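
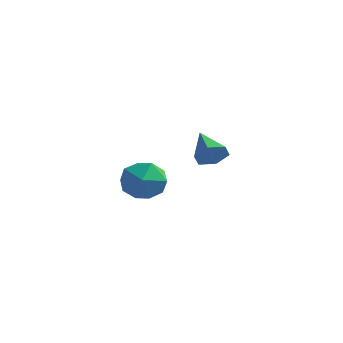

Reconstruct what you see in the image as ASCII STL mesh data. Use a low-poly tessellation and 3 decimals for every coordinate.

solid 
facet normal 0.707 -0.476 -0.523
outer loop
vertex -1.137 2.733 1.315
vertex -1.492 2.155 1.361
vertex -1.595 2.577 0.838
endloop
endfacet
facet normal -0.076 0.967 -0.244
outer loop
vertex -1.137 2.733 1.315
vertex -1.595 2.577 0.838
vertex -2.488 2.825 2.099
endloop
endfacet
facet normal 0.708 -0.475 -0.523
outer loop
vertex -1.595 2.577 0.838
vertex -1.492 2.155 1.361
vertex -1.95 1.999 0.883
endloop
endfacet
facet normal -0.713 0.392 -0.582
outer loop
vertex -1.595 2.577 0.838
vertex -1.95 1.999 0.883
vertex -2.488 2.825 2.099
endloop
endfacet
facet normal 0.708 -0.475 -0.523
outer loop
vertex -1.95 1.999 0.883
vertex -1.492 2.155 1.361
vertex -1.847 1.577 1.406
endloop
endfacet
facet normal -0.910 -0.391 -0.137
outer loop
vertex -1.95 1.999 0.883
vertex -1.847 1.577 1.406
vertex -2.488 2.825 2.099
endloop
endfacet
facet normal 0.707 -0.475 -0.525
outer loop
vertex -1.847 1.577 1.406
vertex -1.492 2.155 1.361
vertex -1.388 1.733 1.883
endloop
endfacet
facet normal -0.469 -0.601 0.648
outer loop
vertex -1.847 1.577 1.406
vertex -1.388 1.733 1.883
vertex -2.488 2.825 2.099
endloop
endfacet
facet normal 0.707 -0.475 -0.525
outer loop
vertex -1.388 1.733 1.883
vertex -1.492 2.155 1.361
vertex -1.033 2.311 1.838
endloop
endfacet
facet normal 0.168 -0.026 0.986
outer loop
vertex -1.388 1.733 1.883
vertex -1.033 2.311 1.838
vertex -2.488 2.825 2.099
endloop
endfacet
facet normal 0.706 -0.476 -0.524
outer loop
vertex -1.033 2.311 1.838
vertex -1.492 2.155 1.361
vertex -1.137 2.733 1.315
endloop
endfacet
facet normal 0.365 0.759 0.540
outer loop
vertex -1.033 2.311 1.838
vertex -1.137 2.733 1.315
vertex -2.488 2.825 2.099
endloop
endfacet
facet normal -0.356 0.902 0.242
outer loop
vertex -1.763 -1.392 1.136
vertex -1.845 -1.664 2.028
vertex -1.05 -1.27 1.73
endloop
endfacet
facet normal 0.095 0.947 -0.308
outer loop
vertex -1.763 -1.392 1.136
vertex -1.05 -1.27 1.73
vertex -0.887 -1.57 0.859
endloop
endfacet
facet normal -0.155 0.532 -0.833
outer loop
vertex -1.763 -1.392 1.136
vertex -0.887 -1.57 0.859
vertex -1.581 -2.15 0.618
endloop
endfacet
facet normal -0.762 0.231 -0.605
outer loop
vertex -1.763 -1.392 1.136
vertex -1.581 -2.15 0.618
vertex -2.173 -2.208 1.341
endloop
endfacet
facet normal -0.886 0.460 0.059
outer loop
vertex -1.763 -1.392 1.136
vertex -2.173 -2.208 1.341
vertex -1.845 -1.664 2.028
endloop
endfacet
facet normal 0.724 0.683 -0.100
outer loop
vertex -0.887 -1.57 0.859
vertex -1.05 -1.27 1.73
vertex -0.427 -1.952 1.579
endloop
endfacet
facet normal -0.006 0.611 0.791
outer loop
vertex -1.05 -1.27 1.73
vertex -1.845 -1.664 2.028
vertex -1.019 -2.01 2.302
endloop
endfacet
facet normal -0.862 -0.105 0.495
outer loop
vertex -1.845 -1.664 2.028
vertex -2.173 -2.208 1.341
vertex -1.713 -2.59 2.061
endloop
endfacet
facet normal -0.661 -0.476 -0.580
outer loop
vertex -2.173 -2.208 1.341
vertex -1.581 -2.15 0.618
vertex -1.55 -2.89 1.19
endloop
endfacet
facet normal 0.319 0.012 -0.948
outer loop
vertex -1.581 -2.15 0.618
vertex -0.887 -1.57 0.859
vertex -0.755 -2.496 0.892
endloop
endfacet
facet normal 0.762 -0.231 0.605
outer loop
vertex -0.837 -2.768 1.784
vertex -0.427 -1.952 1.579
vertex -1.019 -2.01 2.302
endloop
endfacet
facet normal 0.155 -0.532 0.833
outer loop
vertex -0.837 -2.768 1.784
vertex -1.019 -2.01 2.302
vertex -1.713 -2.59 2.061
endloop
endfacet
facet normal -0.095 -0.947 0.308
outer loop
vertex -0.837 -2.768 1.784
vertex -1.713 -2.59 2.061
vertex -1.55 -2.89 1.19
endloop
endfacet
facet normal 0.356 -0.902 -0.242
outer loop
vertex -0.837 -2.768 1.784
vertex -1.55 -2.89 1.19
vertex -0.755 -2.496 0.892
endloop
endfacet
facet normal 0.886 -0.460 -0.059
outer loop
vertex -0.837 -2.768 1.784
vertex -0.755 -2.496 0.892
vertex -0.427 -1.952 1.579
endloop
endfacet
facet normal 0.661 0.476 0.580
outer loop
vertex -1.019 -2.01 2.302
vertex -0.427 -1.952 1.579
vertex -1.05 -1.27 1.73
endloop
endfacet
facet normal -0.319 -0.012 0.948
outer loop
vertex -1.713 -2.59 2.061
vertex -1.019 -2.01 2.302
vertex -1.845 -1.664 2.028
endloop
endfacet
facet normal -0.724 -0.683 0.100
outer loop
vertex -1.55 -2.89 1.19
vertex -1.713 -2.59 2.061
vertex -2.173 -2.208 1.341
endloop
endfacet
facet normal 0.006 -0.611 -0.791
outer loop
vertex -0.755 -2.496 0.892
vertex -1.55 -2.89 1.19
vertex -1.581 -2.15 0.618
endloop
endfacet
facet normal 0.862 0.105 -0.495
outer loop
vertex -0.427 -1.952 1.579
vertex -0.755 -2.496 0.892
vertex -0.887 -1.57 0.859
endloop
endfacet

endsolid


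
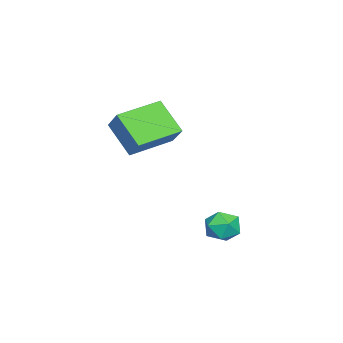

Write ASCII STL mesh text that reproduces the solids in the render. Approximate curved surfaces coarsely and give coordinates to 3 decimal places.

solid 
facet normal -0.552 -0.483 -0.680
outer loop
vertex -2.97 -2.09 3.365
vertex -4.461 -0.864 3.705
vertex -2.38 -1.029 2.132
endloop
endfacet
facet normal 0.761 -0.625 -0.174
outer loop
vertex -1.679 -0.416 2.995
vertex -2.97 -2.09 3.365
vertex -2.38 -1.029 2.132
endloop
endfacet
facet normal -0.552 -0.484 -0.679
outer loop
vertex -2.38 -1.029 2.132
vertex -4.461 -0.864 3.705
vertex -3.872 0.196 2.472
endloop
endfacet
facet normal 0.341 0.613 -0.713
outer loop
vertex -3.872 0.196 2.472
vertex -1.679 -0.416 2.995
vertex -2.38 -1.029 2.132
endloop
endfacet
facet normal -0.341 -0.613 0.713
outer loop
vertex -2.97 -2.09 3.365
vertex -3.76 -0.251 4.568
vertex -4.461 -0.864 3.705
endloop
endfacet
facet normal 0.761 -0.625 -0.174
outer loop
vertex -2.268 -1.476 4.228
vertex -2.97 -2.09 3.365
vertex -1.679 -0.416 2.995
endloop
endfacet
facet normal -0.341 -0.613 0.713
outer loop
vertex -2.268 -1.476 4.228
vertex -3.76 -0.251 4.568
vertex -2.97 -2.09 3.365
endloop
endfacet
facet normal -0.761 0.625 0.174
outer loop
vertex -4.461 -0.864 3.705
vertex -3.76 -0.251 4.568
vertex -3.872 0.196 2.472
endloop
endfacet
facet normal 0.341 0.612 -0.713
outer loop
vertex -3.17 0.81 3.335
vertex -1.679 -0.416 2.995
vertex -3.872 0.196 2.472
endloop
endfacet
facet normal -0.761 0.625 0.174
outer loop
vertex -3.872 0.196 2.472
vertex -3.76 -0.251 4.568
vertex -3.17 0.81 3.335
endloop
endfacet
facet normal 0.552 0.483 0.679
outer loop
vertex -3.17 0.81 3.335
vertex -2.268 -1.476 4.228
vertex -1.679 -0.416 2.995
endloop
endfacet
facet normal 0.552 0.483 0.680
outer loop
vertex -3.76 -0.251 4.568
vertex -2.268 -1.476 4.228
vertex -3.17 0.81 3.335
endloop
endfacet
facet normal -0.508 0.134 0.851
outer loop
vertex 0.018 3.947 0.674
vertex -0.361 3.291 0.551
vertex 0.297 3.285 0.945
endloop
endfacet
facet normal 0.141 0.425 0.894
outer loop
vertex 0.018 3.947 0.674
vertex 0.297 3.285 0.945
vertex 0.77 3.799 0.626
endloop
endfacet
facet normal 0.202 0.907 0.370
outer loop
vertex 0.018 3.947 0.674
vertex 0.77 3.799 0.626
vertex 0.403 4.122 0.034
endloop
endfacet
facet normal -0.410 0.912 0.002
outer loop
vertex 0.018 3.947 0.674
vertex 0.403 4.122 0.034
vertex -0.295 3.808 -0.012
endloop
endfacet
facet normal -0.849 0.435 0.299
outer loop
vertex 0.018 3.947 0.674
vertex -0.295 3.808 -0.012
vertex -0.361 3.291 0.551
endloop
endfacet
facet normal 0.622 -0.090 0.778
outer loop
vertex 0.77 3.799 0.626
vertex 0.297 3.285 0.945
vertex 0.855 3.052 0.472
endloop
endfacet
facet normal -0.429 -0.562 0.708
outer loop
vertex 0.297 3.285 0.945
vertex -0.361 3.291 0.551
vertex 0.157 2.738 0.426
endloop
endfacet
facet normal -0.980 -0.074 -0.183
outer loop
vertex -0.361 3.291 0.551
vertex -0.295 3.808 -0.012
vertex -0.21 3.061 -0.166
endloop
endfacet
facet normal -0.270 0.698 -0.663
outer loop
vertex -0.295 3.808 -0.012
vertex 0.403 4.122 0.034
vertex 0.263 3.575 -0.485
endloop
endfacet
facet normal 0.720 0.690 -0.070
outer loop
vertex 0.403 4.122 0.034
vertex 0.77 3.799 0.626
vertex 0.921 3.569 -0.091
endloop
endfacet
facet normal 0.410 -0.912 -0.002
outer loop
vertex 0.542 2.913 -0.214
vertex 0.855 3.052 0.472
vertex 0.157 2.738 0.426
endloop
endfacet
facet normal -0.202 -0.907 -0.370
outer loop
vertex 0.542 2.913 -0.214
vertex 0.157 2.738 0.426
vertex -0.21 3.061 -0.166
endloop
endfacet
facet normal -0.141 -0.425 -0.894
outer loop
vertex 0.542 2.913 -0.214
vertex -0.21 3.061 -0.166
vertex 0.263 3.575 -0.485
endloop
endfacet
facet normal 0.508 -0.134 -0.851
outer loop
vertex 0.542 2.913 -0.214
vertex 0.263 3.575 -0.485
vertex 0.921 3.569 -0.091
endloop
endfacet
facet normal 0.849 -0.435 -0.299
outer loop
vertex 0.542 2.913 -0.214
vertex 0.921 3.569 -0.091
vertex 0.855 3.052 0.472
endloop
endfacet
facet normal 0.270 -0.698 0.663
outer loop
vertex 0.157 2.738 0.426
vertex 0.855 3.052 0.472
vertex 0.297 3.285 0.945
endloop
endfacet
facet normal -0.720 -0.690 0.070
outer loop
vertex -0.21 3.061 -0.166
vertex 0.157 2.738 0.426
vertex -0.361 3.291 0.551
endloop
endfacet
facet normal -0.622 0.090 -0.778
outer loop
vertex 0.263 3.575 -0.485
vertex -0.21 3.061 -0.166
vertex -0.295 3.808 -0.012
endloop
endfacet
facet normal 0.429 0.562 -0.708
outer loop
vertex 0.921 3.569 -0.091
vertex 0.263 3.575 -0.485
vertex 0.403 4.122 0.034
endloop
endfacet
facet normal 0.980 0.074 0.183
outer loop
vertex 0.855 3.052 0.472
vertex 0.921 3.569 -0.091
vertex 0.77 3.799 0.626
endloop
endfacet

endsolid


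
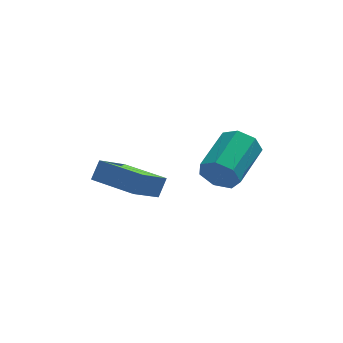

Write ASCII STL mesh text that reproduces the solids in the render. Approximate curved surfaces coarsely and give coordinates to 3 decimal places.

solid 
facet normal -0.508 -0.817 -0.272
outer loop
vertex 0.574 -1.11 1.272
vertex 0.125 -1.063 1.969
vertex -0.03 -0.72 1.229
endloop
endfacet
facet normal 0.197 0.198 -0.960
outer loop
vertex 0.574 -1.11 1.272
vertex -0.03 -0.72 1.229
vertex 1.585 0.516 1.815
endloop
endfacet
facet normal 0.197 0.198 -0.960
outer loop
vertex 1.585 0.516 1.815
vertex -0.03 -0.72 1.229
vertex 0.981 0.906 1.772
endloop
endfacet
facet normal 0.508 0.817 0.273
outer loop
vertex 1.585 0.516 1.815
vertex 0.981 0.906 1.772
vertex 1.135 0.563 2.511
endloop
endfacet
facet normal -0.508 -0.817 -0.272
outer loop
vertex -0.03 -0.72 1.229
vertex 0.125 -1.063 1.969
vertex -0.517 -0.588 1.742
endloop
endfacet
facet normal -0.532 0.547 -0.646
outer loop
vertex -0.03 -0.72 1.229
vertex -0.517 -0.588 1.742
vertex 0.981 0.906 1.772
endloop
endfacet
facet normal -0.532 0.546 -0.647
outer loop
vertex 0.981 0.906 1.772
vertex -0.517 -0.588 1.742
vertex 0.493 1.038 2.285
endloop
endfacet
facet normal 0.508 0.817 0.273
outer loop
vertex 0.981 0.906 1.772
vertex 0.493 1.038 2.285
vertex 1.135 0.563 2.511
endloop
endfacet
facet normal -0.508 -0.817 -0.274
outer loop
vertex -0.517 -0.588 1.742
vertex 0.125 -1.063 1.969
vertex -0.522 -0.814 2.426
endloop
endfacet
facet normal -0.862 0.484 0.154
outer loop
vertex -0.517 -0.588 1.742
vertex -0.522 -0.814 2.426
vertex 0.493 1.038 2.285
endloop
endfacet
facet normal -0.861 0.484 0.155
outer loop
vertex 0.493 1.038 2.285
vertex -0.522 -0.814 2.426
vertex 0.489 0.812 2.969
endloop
endfacet
facet normal 0.508 0.817 0.273
outer loop
vertex 0.493 1.038 2.285
vertex 0.489 0.812 2.969
vertex 1.135 0.563 2.511
endloop
endfacet
facet normal -0.507 -0.817 -0.273
outer loop
vertex -0.522 -0.814 2.426
vertex 0.125 -1.063 1.969
vertex -0.039 -1.227 2.765
endloop
endfacet
facet normal -0.541 0.056 0.839
outer loop
vertex -0.522 -0.814 2.426
vertex -0.039 -1.227 2.765
vertex 0.489 0.812 2.969
endloop
endfacet
facet normal -0.541 0.056 0.839
outer loop
vertex 0.489 0.812 2.969
vertex -0.039 -1.227 2.765
vertex 0.972 0.399 3.308
endloop
endfacet
facet normal 0.508 0.817 0.272
outer loop
vertex 0.489 0.812 2.969
vertex 0.972 0.399 3.308
vertex 1.135 0.563 2.511
endloop
endfacet
facet normal -0.508 -0.817 -0.273
outer loop
vertex -0.039 -1.227 2.765
vertex 0.125 -1.063 1.969
vertex 0.567 -1.517 2.505
endloop
endfacet
facet normal 0.185 -0.413 0.892
outer loop
vertex -0.039 -1.227 2.765
vertex 0.567 -1.517 2.505
vertex 0.972 0.399 3.308
endloop
endfacet
facet normal 0.185 -0.413 0.892
outer loop
vertex 0.972 0.399 3.308
vertex 0.567 -1.517 2.505
vertex 1.577 0.109 3.048
endloop
endfacet
facet normal 0.509 0.817 0.272
outer loop
vertex 0.972 0.399 3.308
vertex 1.577 0.109 3.048
vertex 1.135 0.563 2.511
endloop
endfacet
facet normal -0.508 -0.817 -0.273
outer loop
vertex 0.567 -1.517 2.505
vertex 0.125 -1.063 1.969
vertex 0.84 -1.465 1.84
endloop
endfacet
facet normal 0.774 -0.572 0.273
outer loop
vertex 0.567 -1.517 2.505
vertex 0.84 -1.465 1.84
vertex 1.577 0.109 3.048
endloop
endfacet
facet normal 0.774 -0.571 0.272
outer loop
vertex 1.577 0.109 3.048
vertex 0.84 -1.465 1.84
vertex 1.85 0.162 2.383
endloop
endfacet
facet normal 0.507 0.817 0.273
outer loop
vertex 1.577 0.109 3.048
vertex 1.85 0.162 2.383
vertex 1.135 0.563 2.511
endloop
endfacet
facet normal -0.508 -0.817 -0.272
outer loop
vertex 0.84 -1.465 1.84
vertex 0.125 -1.063 1.969
vertex 0.574 -1.11 1.272
endloop
endfacet
facet normal 0.779 -0.299 -0.552
outer loop
vertex 0.84 -1.465 1.84
vertex 0.574 -1.11 1.272
vertex 1.85 0.162 2.383
endloop
endfacet
facet normal 0.779 -0.300 -0.551
outer loop
vertex 1.85 0.162 2.383
vertex 0.574 -1.11 1.272
vertex 1.585 0.516 1.815
endloop
endfacet
facet normal 0.507 0.817 0.273
outer loop
vertex 1.85 0.162 2.383
vertex 1.585 0.516 1.815
vertex 1.135 0.563 2.511
endloop
endfacet
facet normal -0.725 0.688 -0.026
outer loop
vertex -3.921 2.176 0.868
vertex -2.907 3.209 -0.117
vertex -4.263 1.787 0.107
endloop
endfacet
facet normal -0.579 -0.590 0.562
outer loop
vertex -2.813 0.411 0.157
vertex -3.921 2.176 0.868
vertex -4.263 1.787 0.107
endloop
endfacet
facet normal -0.725 0.688 -0.025
outer loop
vertex -4.263 1.787 0.107
vertex -2.907 3.209 -0.117
vertex -3.25 2.82 -0.878
endloop
endfacet
facet normal -0.373 -0.423 -0.826
outer loop
vertex -3.25 2.82 -0.878
vertex -2.813 0.411 0.157
vertex -4.263 1.787 0.107
endloop
endfacet
facet normal 0.372 0.422 0.826
outer loop
vertex -3.921 2.176 0.868
vertex -1.457 1.833 -0.067
vertex -2.907 3.209 -0.117
endloop
endfacet
facet normal -0.579 -0.590 0.563
outer loop
vertex -2.47 0.8 0.918
vertex -3.921 2.176 0.868
vertex -2.813 0.411 0.157
endloop
endfacet
facet normal 0.372 0.423 0.826
outer loop
vertex -2.47 0.8 0.918
vertex -1.457 1.833 -0.067
vertex -3.921 2.176 0.868
endloop
endfacet
facet normal 0.579 0.590 -0.563
outer loop
vertex -2.907 3.209 -0.117
vertex -1.457 1.833 -0.067
vertex -3.25 2.82 -0.878
endloop
endfacet
facet normal -0.372 -0.423 -0.826
outer loop
vertex -1.799 1.444 -0.828
vertex -2.813 0.411 0.157
vertex -3.25 2.82 -0.878
endloop
endfacet
facet normal 0.579 0.590 -0.562
outer loop
vertex -3.25 2.82 -0.878
vertex -1.457 1.833 -0.067
vertex -1.799 1.444 -0.828
endloop
endfacet
facet normal 0.725 -0.688 0.025
outer loop
vertex -1.799 1.444 -0.828
vertex -2.47 0.8 0.918
vertex -2.813 0.411 0.157
endloop
endfacet
facet normal 0.726 -0.688 0.025
outer loop
vertex -1.457 1.833 -0.067
vertex -2.47 0.8 0.918
vertex -1.799 1.444 -0.828
endloop
endfacet

endsolid


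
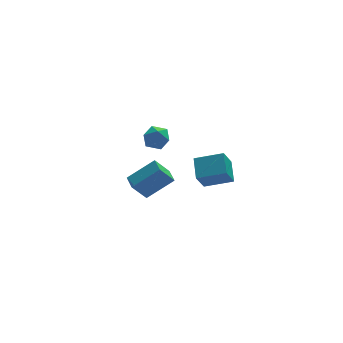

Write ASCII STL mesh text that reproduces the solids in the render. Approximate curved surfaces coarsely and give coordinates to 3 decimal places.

solid 
facet normal -0.542 -0.588 0.601
outer loop
vertex -3.088 3.924 -1.381
vertex -2.625 3.137 -1.733
vertex -2.268 3.606 -0.953
endloop
endfacet
facet normal -0.445 0.056 0.894
outer loop
vertex -3.088 3.924 -1.381
vertex -2.268 3.606 -0.953
vertex -2.411 4.565 -1.084
endloop
endfacet
facet normal -0.711 0.544 0.445
outer loop
vertex -3.088 3.924 -1.381
vertex -2.411 4.565 -1.084
vertex -2.857 4.688 -1.946
endloop
endfacet
facet normal -0.971 0.203 -0.123
outer loop
vertex -3.088 3.924 -1.381
vertex -2.857 4.688 -1.946
vertex -2.99 3.806 -2.347
endloop
endfacet
facet normal -0.867 -0.498 -0.027
outer loop
vertex -3.088 3.924 -1.381
vertex -2.99 3.806 -2.347
vertex -2.625 3.137 -1.733
endloop
endfacet
facet normal 0.257 0.168 0.952
outer loop
vertex -2.411 4.565 -1.084
vertex -2.268 3.606 -0.953
vertex -1.53 4.174 -1.253
endloop
endfacet
facet normal 0.101 -0.872 0.478
outer loop
vertex -2.268 3.606 -0.953
vertex -2.625 3.137 -1.733
vertex -1.663 3.292 -1.654
endloop
endfacet
facet normal -0.426 -0.727 -0.539
outer loop
vertex -2.625 3.137 -1.733
vertex -2.99 3.806 -2.347
vertex -2.109 3.415 -2.516
endloop
endfacet
facet normal -0.594 0.405 -0.695
outer loop
vertex -2.99 3.806 -2.347
vertex -2.857 4.688 -1.946
vertex -2.252 4.374 -2.647
endloop
endfacet
facet normal -0.173 0.959 0.226
outer loop
vertex -2.857 4.688 -1.946
vertex -2.411 4.565 -1.084
vertex -1.895 4.843 -1.867
endloop
endfacet
facet normal 0.971 -0.203 0.123
outer loop
vertex -1.432 4.056 -2.219
vertex -1.53 4.174 -1.253
vertex -1.663 3.292 -1.654
endloop
endfacet
facet normal 0.711 -0.544 -0.445
outer loop
vertex -1.432 4.056 -2.219
vertex -1.663 3.292 -1.654
vertex -2.109 3.415 -2.516
endloop
endfacet
facet normal 0.445 -0.056 -0.894
outer loop
vertex -1.432 4.056 -2.219
vertex -2.109 3.415 -2.516
vertex -2.252 4.374 -2.647
endloop
endfacet
facet normal 0.542 0.588 -0.601
outer loop
vertex -1.432 4.056 -2.219
vertex -2.252 4.374 -2.647
vertex -1.895 4.843 -1.867
endloop
endfacet
facet normal 0.867 0.498 0.027
outer loop
vertex -1.432 4.056 -2.219
vertex -1.895 4.843 -1.867
vertex -1.53 4.174 -1.253
endloop
endfacet
facet normal 0.594 -0.405 0.695
outer loop
vertex -1.663 3.292 -1.654
vertex -1.53 4.174 -1.253
vertex -2.268 3.606 -0.953
endloop
endfacet
facet normal 0.173 -0.959 -0.226
outer loop
vertex -2.109 3.415 -2.516
vertex -1.663 3.292 -1.654
vertex -2.625 3.137 -1.733
endloop
endfacet
facet normal -0.257 -0.168 -0.952
outer loop
vertex -2.252 4.374 -2.647
vertex -2.109 3.415 -2.516
vertex -2.99 3.806 -2.347
endloop
endfacet
facet normal -0.101 0.872 -0.478
outer loop
vertex -1.895 4.843 -1.867
vertex -2.252 4.374 -2.647
vertex -2.857 4.688 -1.946
endloop
endfacet
facet normal 0.426 0.727 0.539
outer loop
vertex -1.53 4.174 -1.253
vertex -1.895 4.843 -1.867
vertex -2.411 4.565 -1.084
endloop
endfacet
facet normal -0.603 -0.078 0.794
outer loop
vertex -2.809 0.849 -2.524
vertex -2.853 1.985 -2.446
vertex -4.554 0.873 -3.848
endloop
endfacet
facet normal 0.038 -0.997 -0.069
outer loop
vertex -3.607 0.995 -5.094
vertex -2.809 0.849 -2.524
vertex -4.554 0.873 -3.848
endloop
endfacet
facet normal -0.603 -0.078 0.794
outer loop
vertex -4.554 0.873 -3.848
vertex -2.853 1.985 -2.446
vertex -4.598 2.01 -3.77
endloop
endfacet
facet normal -0.797 0.011 -0.604
outer loop
vertex -4.598 2.01 -3.77
vertex -3.607 0.995 -5.094
vertex -4.554 0.873 -3.848
endloop
endfacet
facet normal 0.797 -0.011 0.604
outer loop
vertex -2.809 0.849 -2.524
vertex -1.906 2.107 -3.692
vertex -2.853 1.985 -2.446
endloop
endfacet
facet normal 0.038 -0.997 -0.068
outer loop
vertex -1.862 0.97 -3.77
vertex -2.809 0.849 -2.524
vertex -3.607 0.995 -5.094
endloop
endfacet
facet normal 0.797 -0.011 0.604
outer loop
vertex -1.862 0.97 -3.77
vertex -1.906 2.107 -3.692
vertex -2.809 0.849 -2.524
endloop
endfacet
facet normal -0.038 0.997 0.069
outer loop
vertex -2.853 1.985 -2.446
vertex -1.906 2.107 -3.692
vertex -4.598 2.01 -3.77
endloop
endfacet
facet normal -0.797 0.011 -0.604
outer loop
vertex -3.651 2.131 -5.016
vertex -3.607 0.995 -5.094
vertex -4.598 2.01 -3.77
endloop
endfacet
facet normal -0.038 0.997 0.068
outer loop
vertex -4.598 2.01 -3.77
vertex -1.906 2.107 -3.692
vertex -3.651 2.131 -5.016
endloop
endfacet
facet normal 0.603 0.078 -0.794
outer loop
vertex -3.651 2.131 -5.016
vertex -1.862 0.97 -3.77
vertex -3.607 0.995 -5.094
endloop
endfacet
facet normal 0.603 0.078 -0.794
outer loop
vertex -1.906 2.107 -3.692
vertex -1.862 0.97 -3.77
vertex -3.651 2.131 -5.016
endloop
endfacet
facet normal -0.414 -0.396 0.820
outer loop
vertex -0.342 -5.2 0.931
vertex -0.136 -3.851 1.687
vertex -1.982 -4.638 0.375
endloop
endfacet
facet normal -0.132 -0.865 -0.484
outer loop
vertex -1.344 -4.029 -0.887
vertex -0.342 -5.2 0.931
vertex -1.982 -4.638 0.375
endloop
endfacet
facet normal -0.414 -0.396 0.820
outer loop
vertex -1.982 -4.638 0.375
vertex -0.136 -3.851 1.687
vertex -1.775 -3.289 1.131
endloop
endfacet
facet normal -0.900 0.310 -0.306
outer loop
vertex -1.775 -3.289 1.131
vertex -1.344 -4.029 -0.887
vertex -1.982 -4.638 0.375
endloop
endfacet
facet normal 0.900 -0.309 0.306
outer loop
vertex -0.342 -5.2 0.931
vertex 0.502 -3.242 0.425
vertex -0.136 -3.851 1.687
endloop
endfacet
facet normal -0.132 -0.865 -0.484
outer loop
vertex 0.295 -4.591 -0.331
vertex -0.342 -5.2 0.931
vertex -1.344 -4.029 -0.887
endloop
endfacet
facet normal 0.901 -0.309 0.305
outer loop
vertex 0.295 -4.591 -0.331
vertex 0.502 -3.242 0.425
vertex -0.342 -5.2 0.931
endloop
endfacet
facet normal 0.132 0.865 0.484
outer loop
vertex -0.136 -3.851 1.687
vertex 0.502 -3.242 0.425
vertex -1.775 -3.289 1.131
endloop
endfacet
facet normal -0.901 0.309 -0.306
outer loop
vertex -1.138 -2.68 -0.131
vertex -1.344 -4.029 -0.887
vertex -1.775 -3.289 1.131
endloop
endfacet
facet normal 0.132 0.865 0.484
outer loop
vertex -1.775 -3.289 1.131
vertex 0.502 -3.242 0.425
vertex -1.138 -2.68 -0.131
endloop
endfacet
facet normal 0.414 0.396 -0.820
outer loop
vertex -1.138 -2.68 -0.131
vertex 0.295 -4.591 -0.331
vertex -1.344 -4.029 -0.887
endloop
endfacet
facet normal 0.414 0.396 -0.820
outer loop
vertex 0.502 -3.242 0.425
vertex 0.295 -4.591 -0.331
vertex -1.138 -2.68 -0.131
endloop
endfacet

endsolid


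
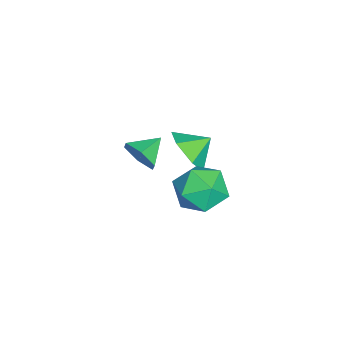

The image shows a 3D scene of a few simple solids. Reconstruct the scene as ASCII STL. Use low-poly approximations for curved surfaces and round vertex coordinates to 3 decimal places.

solid 
facet normal 0.731 -0.581 -0.358
outer loop
vertex -2.146 0.71 2.848
vertex -2.605 0.564 2.147
vertex -2.068 1.223 2.174
endloop
endfacet
facet normal 0.191 0.770 0.608
outer loop
vertex -2.146 0.71 2.848
vertex -2.068 1.223 2.174
vertex -3.475 1.256 2.573
endloop
endfacet
facet normal 0.731 -0.581 -0.358
outer loop
vertex -2.068 1.223 2.174
vertex -2.605 0.564 2.147
vertex -2.527 1.077 1.474
endloop
endfacet
facet normal -0.030 0.982 -0.185
outer loop
vertex -2.068 1.223 2.174
vertex -2.527 1.077 1.474
vertex -3.475 1.256 2.573
endloop
endfacet
facet normal 0.731 -0.581 -0.358
outer loop
vertex -2.527 1.077 1.474
vertex -2.605 0.564 2.147
vertex -3.063 0.419 1.447
endloop
endfacet
facet normal -0.605 0.517 -0.606
outer loop
vertex -2.527 1.077 1.474
vertex -3.063 0.419 1.447
vertex -3.475 1.256 2.573
endloop
endfacet
facet normal 0.731 -0.581 -0.358
outer loop
vertex -3.063 0.419 1.447
vertex -2.605 0.564 2.147
vertex -3.141 -0.094 2.12
endloop
endfacet
facet normal -0.959 -0.159 -0.233
outer loop
vertex -3.063 0.419 1.447
vertex -3.141 -0.094 2.12
vertex -3.475 1.256 2.573
endloop
endfacet
facet normal 0.731 -0.581 -0.357
outer loop
vertex -3.141 -0.094 2.12
vertex -2.605 0.564 2.147
vertex -2.683 0.052 2.821
endloop
endfacet
facet normal -0.740 -0.371 0.561
outer loop
vertex -3.141 -0.094 2.12
vertex -2.683 0.052 2.821
vertex -3.475 1.256 2.573
endloop
endfacet
facet normal 0.731 -0.582 -0.357
outer loop
vertex -2.683 0.052 2.821
vertex -2.605 0.564 2.147
vertex -2.146 0.71 2.848
endloop
endfacet
facet normal -0.165 0.094 0.982
outer loop
vertex -2.683 0.052 2.821
vertex -2.146 0.71 2.848
vertex -3.475 1.256 2.573
endloop
endfacet
facet normal 0.052 0.302 0.952
outer loop
vertex 0.222 3.936 4.455
vertex 0.626 2.94 4.749
vertex 1.322 3.757 4.452
endloop
endfacet
facet normal 0.140 0.852 0.505
outer loop
vertex 0.222 3.936 4.455
vertex 1.322 3.757 4.452
vertex 0.848 4.328 3.62
endloop
endfacet
facet normal -0.439 0.894 0.090
outer loop
vertex 0.222 3.936 4.455
vertex 0.848 4.328 3.62
vertex -0.141 3.864 3.404
endloop
endfacet
facet normal -0.886 0.370 0.281
outer loop
vertex 0.222 3.936 4.455
vertex -0.141 3.864 3.404
vertex -0.279 3.005 4.101
endloop
endfacet
facet normal -0.582 0.004 0.813
outer loop
vertex 0.222 3.936 4.455
vertex -0.279 3.005 4.101
vertex 0.626 2.94 4.749
endloop
endfacet
facet normal 0.700 0.709 0.088
outer loop
vertex 0.848 4.328 3.62
vertex 1.322 3.757 4.452
vertex 1.639 3.575 3.399
endloop
endfacet
facet normal 0.558 -0.181 0.810
outer loop
vertex 1.322 3.757 4.452
vertex 0.626 2.94 4.749
vertex 1.501 2.716 4.096
endloop
endfacet
facet normal -0.467 -0.662 0.586
outer loop
vertex 0.626 2.94 4.749
vertex -0.279 3.005 4.101
vertex 0.512 2.252 3.88
endloop
endfacet
facet normal -0.958 -0.070 -0.276
outer loop
vertex -0.279 3.005 4.101
vertex -0.141 3.864 3.404
vertex 0.038 2.823 3.048
endloop
endfacet
facet normal -0.237 0.777 -0.584
outer loop
vertex -0.141 3.864 3.404
vertex 0.848 4.328 3.62
vertex 0.734 3.64 2.751
endloop
endfacet
facet normal 0.886 -0.370 -0.281
outer loop
vertex 1.138 2.644 3.045
vertex 1.639 3.575 3.399
vertex 1.501 2.716 4.096
endloop
endfacet
facet normal 0.439 -0.894 -0.090
outer loop
vertex 1.138 2.644 3.045
vertex 1.501 2.716 4.096
vertex 0.512 2.252 3.88
endloop
endfacet
facet normal -0.140 -0.852 -0.505
outer loop
vertex 1.138 2.644 3.045
vertex 0.512 2.252 3.88
vertex 0.038 2.823 3.048
endloop
endfacet
facet normal -0.052 -0.302 -0.952
outer loop
vertex 1.138 2.644 3.045
vertex 0.038 2.823 3.048
vertex 0.734 3.64 2.751
endloop
endfacet
facet normal 0.582 -0.004 -0.813
outer loop
vertex 1.138 2.644 3.045
vertex 0.734 3.64 2.751
vertex 1.639 3.575 3.399
endloop
endfacet
facet normal 0.958 0.070 0.276
outer loop
vertex 1.501 2.716 4.096
vertex 1.639 3.575 3.399
vertex 1.322 3.757 4.452
endloop
endfacet
facet normal 0.237 -0.777 0.584
outer loop
vertex 0.512 2.252 3.88
vertex 1.501 2.716 4.096
vertex 0.626 2.94 4.749
endloop
endfacet
facet normal -0.700 -0.709 -0.088
outer loop
vertex 0.038 2.823 3.048
vertex 0.512 2.252 3.88
vertex -0.279 3.005 4.101
endloop
endfacet
facet normal -0.558 0.181 -0.810
outer loop
vertex 0.734 3.64 2.751
vertex 0.038 2.823 3.048
vertex -0.141 3.864 3.404
endloop
endfacet
facet normal 0.467 0.662 -0.586
outer loop
vertex 1.639 3.575 3.399
vertex 0.734 3.64 2.751
vertex 0.848 4.328 3.62
endloop
endfacet
facet normal 0.382 -0.770 -0.511
outer loop
vertex -2.996 2.927 1.189
vertex -3.512 2.251 1.821
vertex -3.975 2.608 0.937
endloop
endfacet
facet normal -0.224 0.927 -0.302
outer loop
vertex -2.996 2.927 1.189
vertex -3.975 2.608 0.937
vertex -3.928 3.089 2.379
endloop
endfacet
facet normal 0.382 -0.770 -0.511
outer loop
vertex -3.975 2.608 0.937
vertex -3.512 2.251 1.821
vertex -4.491 1.932 1.569
endloop
endfacet
facet normal -0.847 0.512 -0.143
outer loop
vertex -3.975 2.608 0.937
vertex -4.491 1.932 1.569
vertex -3.928 3.089 2.379
endloop
endfacet
facet normal 0.382 -0.769 -0.512
outer loop
vertex -4.491 1.932 1.569
vertex -3.512 2.251 1.821
vertex -4.028 1.574 2.453
endloop
endfacet
facet normal -0.869 0.081 0.488
outer loop
vertex -4.491 1.932 1.569
vertex -4.028 1.574 2.453
vertex -3.928 3.089 2.379
endloop
endfacet
facet normal 0.382 -0.769 -0.512
outer loop
vertex -4.028 1.574 2.453
vertex -3.512 2.251 1.821
vertex -3.049 1.893 2.705
endloop
endfacet
facet normal -0.268 0.065 0.961
outer loop
vertex -4.028 1.574 2.453
vertex -3.049 1.893 2.705
vertex -3.928 3.089 2.379
endloop
endfacet
facet normal 0.382 -0.770 -0.512
outer loop
vertex -3.049 1.893 2.705
vertex -3.512 2.251 1.821
vertex -2.533 2.569 2.073
endloop
endfacet
facet normal 0.355 0.480 0.803
outer loop
vertex -3.049 1.893 2.705
vertex -2.533 2.569 2.073
vertex -3.928 3.089 2.379
endloop
endfacet
facet normal 0.382 -0.770 -0.512
outer loop
vertex -2.533 2.569 2.073
vertex -3.512 2.251 1.821
vertex -2.996 2.927 1.189
endloop
endfacet
facet normal 0.377 0.910 0.171
outer loop
vertex -2.533 2.569 2.073
vertex -2.996 2.927 1.189
vertex -3.928 3.089 2.379
endloop
endfacet

endsolid


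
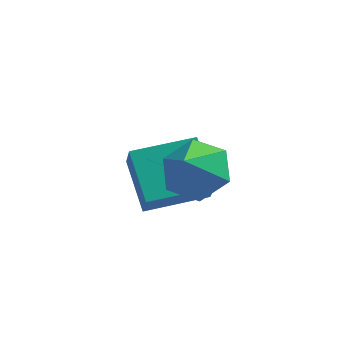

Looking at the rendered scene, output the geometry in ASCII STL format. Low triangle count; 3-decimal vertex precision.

solid 
facet normal -0.942 -0.328 -0.067
outer loop
vertex -5.131 0.434 0.713
vertex -5.278 1.083 -0.403
vertex -4.542 -1.066 -0.236
endloop
endfacet
facet normal 0.113 -0.499 0.859
outer loop
vertex -2.582 -0.383 -0.097
vertex -5.131 0.434 0.713
vertex -4.542 -1.066 -0.236
endloop
endfacet
facet normal -0.942 -0.328 -0.067
outer loop
vertex -4.542 -1.066 -0.236
vertex -5.278 1.083 -0.403
vertex -4.689 -0.416 -1.353
endloop
endfacet
facet normal 0.315 -0.802 -0.508
outer loop
vertex -4.689 -0.416 -1.353
vertex -2.582 -0.383 -0.097
vertex -4.542 -1.066 -0.236
endloop
endfacet
facet normal -0.315 0.802 0.508
outer loop
vertex -5.131 0.434 0.713
vertex -3.318 1.766 -0.264
vertex -5.278 1.083 -0.403
endloop
endfacet
facet normal 0.113 -0.500 0.859
outer loop
vertex -3.171 1.116 0.853
vertex -5.131 0.434 0.713
vertex -2.582 -0.383 -0.097
endloop
endfacet
facet normal -0.315 0.802 0.508
outer loop
vertex -3.171 1.116 0.853
vertex -3.318 1.766 -0.264
vertex -5.131 0.434 0.713
endloop
endfacet
facet normal -0.113 0.500 -0.859
outer loop
vertex -5.278 1.083 -0.403
vertex -3.318 1.766 -0.264
vertex -4.689 -0.416 -1.353
endloop
endfacet
facet normal 0.315 -0.802 -0.508
outer loop
vertex -2.729 0.266 -1.213
vertex -2.582 -0.383 -0.097
vertex -4.689 -0.416 -1.353
endloop
endfacet
facet normal -0.112 0.499 -0.859
outer loop
vertex -4.689 -0.416 -1.353
vertex -3.318 1.766 -0.264
vertex -2.729 0.266 -1.213
endloop
endfacet
facet normal 0.942 0.328 0.067
outer loop
vertex -2.729 0.266 -1.213
vertex -3.171 1.116 0.853
vertex -2.582 -0.383 -0.097
endloop
endfacet
facet normal 0.942 0.328 0.067
outer loop
vertex -3.318 1.766 -0.264
vertex -3.171 1.116 0.853
vertex -2.729 0.266 -1.213
endloop
endfacet
facet normal 0.240 0.530 -0.813
outer loop
vertex -2.118 -2.581 2.372
vertex -3.061 -2.12 2.394
vertex -2.255 -1.691 2.912
endloop
endfacet
facet normal 0.655 -0.316 0.686
outer loop
vertex -2.118 -2.581 2.372
vertex -2.255 -1.691 2.912
vertex -3.379 -2.82 3.466
endloop
endfacet
facet normal 0.240 0.530 -0.813
outer loop
vertex -2.255 -1.691 2.912
vertex -3.061 -2.12 2.394
vertex -3.198 -1.23 2.934
endloop
endfacet
facet normal 0.167 0.296 0.941
outer loop
vertex -2.255 -1.691 2.912
vertex -3.198 -1.23 2.934
vertex -3.379 -2.82 3.466
endloop
endfacet
facet normal 0.241 0.530 -0.813
outer loop
vertex -3.198 -1.23 2.934
vertex -3.061 -2.12 2.394
vertex -4.004 -1.658 2.416
endloop
endfacet
facet normal -0.625 0.311 0.716
outer loop
vertex -3.198 -1.23 2.934
vertex -4.004 -1.658 2.416
vertex -3.379 -2.82 3.466
endloop
endfacet
facet normal 0.241 0.531 -0.812
outer loop
vertex -4.004 -1.658 2.416
vertex -3.061 -2.12 2.394
vertex -3.867 -2.548 1.875
endloop
endfacet
facet normal -0.929 -0.286 0.236
outer loop
vertex -4.004 -1.658 2.416
vertex -3.867 -2.548 1.875
vertex -3.379 -2.82 3.466
endloop
endfacet
facet normal 0.241 0.531 -0.812
outer loop
vertex -3.867 -2.548 1.875
vertex -3.061 -2.12 2.394
vertex -2.924 -3.009 1.853
endloop
endfacet
facet normal -0.439 -0.898 -0.019
outer loop
vertex -3.867 -2.548 1.875
vertex -2.924 -3.009 1.853
vertex -3.379 -2.82 3.466
endloop
endfacet
facet normal 0.241 0.531 -0.812
outer loop
vertex -2.924 -3.009 1.853
vertex -3.061 -2.12 2.394
vertex -2.118 -2.581 2.372
endloop
endfacet
facet normal 0.352 -0.913 0.206
outer loop
vertex -2.924 -3.009 1.853
vertex -2.118 -2.581 2.372
vertex -3.379 -2.82 3.466
endloop
endfacet

endsolid


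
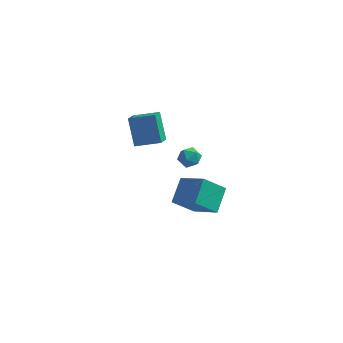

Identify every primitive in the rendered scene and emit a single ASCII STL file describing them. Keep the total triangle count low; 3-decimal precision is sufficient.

solid 
facet normal -0.951 -0.157 -0.266
outer loop
vertex -3.724 -0.205 4.701
vertex -3.731 0.882 4.083
vertex -3.143 -1.086 3.145
endloop
endfacet
facet normal 0.006 -0.869 0.494
outer loop
vertex -1.669 -0.842 3.557
vertex -3.724 -0.205 4.701
vertex -3.143 -1.086 3.145
endloop
endfacet
facet normal -0.951 -0.157 -0.266
outer loop
vertex -3.143 -1.086 3.145
vertex -3.731 0.882 4.083
vertex -3.15 0.001 2.527
endloop
endfacet
facet normal 0.309 -0.469 -0.828
outer loop
vertex -3.15 0.001 2.527
vertex -1.669 -0.842 3.557
vertex -3.143 -1.086 3.145
endloop
endfacet
facet normal -0.309 0.469 0.828
outer loop
vertex -3.724 -0.205 4.701
vertex -2.257 1.126 4.495
vertex -3.731 0.882 4.083
endloop
endfacet
facet normal 0.006 -0.869 0.494
outer loop
vertex -2.25 0.039 5.113
vertex -3.724 -0.205 4.701
vertex -1.669 -0.842 3.557
endloop
endfacet
facet normal -0.309 0.469 0.828
outer loop
vertex -2.25 0.039 5.113
vertex -2.257 1.126 4.495
vertex -3.724 -0.205 4.701
endloop
endfacet
facet normal -0.006 0.869 -0.494
outer loop
vertex -3.731 0.882 4.083
vertex -2.257 1.126 4.495
vertex -3.15 0.001 2.527
endloop
endfacet
facet normal 0.309 -0.469 -0.828
outer loop
vertex -1.676 0.245 2.939
vertex -1.669 -0.842 3.557
vertex -3.15 0.001 2.527
endloop
endfacet
facet normal -0.006 0.869 -0.494
outer loop
vertex -3.15 0.001 2.527
vertex -2.257 1.126 4.495
vertex -1.676 0.245 2.939
endloop
endfacet
facet normal 0.951 0.157 0.266
outer loop
vertex -1.676 0.245 2.939
vertex -2.25 0.039 5.113
vertex -1.669 -0.842 3.557
endloop
endfacet
facet normal 0.951 0.157 0.266
outer loop
vertex -2.257 1.126 4.495
vertex -2.25 0.039 5.113
vertex -1.676 0.245 2.939
endloop
endfacet
facet normal -0.758 0.417 -0.502
outer loop
vertex -1.476 0.712 -3.131
vertex -1.308 2.176 -2.169
vertex -0.321 1.367 -4.33
endloop
endfacet
facet normal -0.096 -0.832 -0.547
outer loop
vertex 1.248 0.504 -3.291
vertex -1.476 0.712 -3.131
vertex -0.321 1.367 -4.33
endloop
endfacet
facet normal -0.758 0.417 -0.502
outer loop
vertex -0.321 1.367 -4.33
vertex -1.308 2.176 -2.169
vertex -0.152 2.831 -3.369
endloop
endfacet
facet normal 0.645 0.366 -0.671
outer loop
vertex -0.152 2.831 -3.369
vertex 1.248 0.504 -3.291
vertex -0.321 1.367 -4.33
endloop
endfacet
facet normal -0.645 -0.366 0.670
outer loop
vertex -1.476 0.712 -3.131
vertex 0.261 1.313 -1.13
vertex -1.308 2.176 -2.169
endloop
endfacet
facet normal -0.096 -0.832 -0.546
outer loop
vertex 0.092 -0.151 -2.091
vertex -1.476 0.712 -3.131
vertex 1.248 0.504 -3.291
endloop
endfacet
facet normal -0.646 -0.365 0.670
outer loop
vertex 0.092 -0.151 -2.091
vertex 0.261 1.313 -1.13
vertex -1.476 0.712 -3.131
endloop
endfacet
facet normal 0.096 0.832 0.546
outer loop
vertex -1.308 2.176 -2.169
vertex 0.261 1.313 -1.13
vertex -0.152 2.831 -3.369
endloop
endfacet
facet normal 0.646 0.366 -0.670
outer loop
vertex 1.416 1.968 -2.329
vertex 1.248 0.504 -3.291
vertex -0.152 2.831 -3.369
endloop
endfacet
facet normal 0.095 0.832 0.546
outer loop
vertex -0.152 2.831 -3.369
vertex 0.261 1.313 -1.13
vertex 1.416 1.968 -2.329
endloop
endfacet
facet normal 0.758 -0.417 0.502
outer loop
vertex 1.416 1.968 -2.329
vertex 0.092 -0.151 -2.091
vertex 1.248 0.504 -3.291
endloop
endfacet
facet normal 0.758 -0.417 0.502
outer loop
vertex 0.261 1.313 -1.13
vertex 0.092 -0.151 -2.091
vertex 1.416 1.968 -2.329
endloop
endfacet
facet normal -0.515 0.536 0.669
outer loop
vertex -0.549 -0.884 3.076
vertex -0.298 -1.317 3.616
vertex 0.078 -0.714 3.423
endloop
endfacet
facet normal -0.319 0.941 0.115
outer loop
vertex -0.549 -0.884 3.076
vertex 0.078 -0.714 3.423
vertex 0.03 -0.641 2.692
endloop
endfacet
facet normal -0.590 0.650 -0.479
outer loop
vertex -0.549 -0.884 3.076
vertex 0.03 -0.641 2.692
vertex -0.375 -1.199 2.434
endloop
endfacet
facet normal -0.954 0.066 -0.291
outer loop
vertex -0.549 -0.884 3.076
vertex -0.375 -1.199 2.434
vertex -0.578 -1.616 3.005
endloop
endfacet
facet normal -0.908 -0.005 0.418
outer loop
vertex -0.549 -0.884 3.076
vertex -0.578 -1.616 3.005
vertex -0.298 -1.317 3.616
endloop
endfacet
facet normal 0.394 0.917 0.066
outer loop
vertex 0.03 -0.641 2.692
vertex 0.078 -0.714 3.423
vertex 0.638 -0.924 2.995
endloop
endfacet
facet normal 0.074 0.262 0.962
outer loop
vertex 0.078 -0.714 3.423
vertex -0.298 -1.317 3.616
vertex 0.435 -1.341 3.566
endloop
endfacet
facet normal -0.562 -0.611 0.557
outer loop
vertex -0.298 -1.317 3.616
vertex -0.578 -1.616 3.005
vertex 0.03 -1.899 3.308
endloop
endfacet
facet normal -0.637 -0.497 -0.589
outer loop
vertex -0.578 -1.616 3.005
vertex -0.375 -1.199 2.434
vertex -0.018 -1.826 2.577
endloop
endfacet
facet normal -0.046 0.447 -0.893
outer loop
vertex -0.375 -1.199 2.434
vertex 0.03 -0.641 2.692
vertex 0.358 -1.223 2.384
endloop
endfacet
facet normal 0.954 -0.066 0.291
outer loop
vertex 0.609 -1.656 2.924
vertex 0.638 -0.924 2.995
vertex 0.435 -1.341 3.566
endloop
endfacet
facet normal 0.590 -0.650 0.479
outer loop
vertex 0.609 -1.656 2.924
vertex 0.435 -1.341 3.566
vertex 0.03 -1.899 3.308
endloop
endfacet
facet normal 0.319 -0.941 -0.115
outer loop
vertex 0.609 -1.656 2.924
vertex 0.03 -1.899 3.308
vertex -0.018 -1.826 2.577
endloop
endfacet
facet normal 0.515 -0.536 -0.669
outer loop
vertex 0.609 -1.656 2.924
vertex -0.018 -1.826 2.577
vertex 0.358 -1.223 2.384
endloop
endfacet
facet normal 0.908 0.005 -0.418
outer loop
vertex 0.609 -1.656 2.924
vertex 0.358 -1.223 2.384
vertex 0.638 -0.924 2.995
endloop
endfacet
facet normal 0.637 0.497 0.589
outer loop
vertex 0.435 -1.341 3.566
vertex 0.638 -0.924 2.995
vertex 0.078 -0.714 3.423
endloop
endfacet
facet normal 0.046 -0.447 0.893
outer loop
vertex 0.03 -1.899 3.308
vertex 0.435 -1.341 3.566
vertex -0.298 -1.317 3.616
endloop
endfacet
facet normal -0.394 -0.917 -0.066
outer loop
vertex -0.018 -1.826 2.577
vertex 0.03 -1.899 3.308
vertex -0.578 -1.616 3.005
endloop
endfacet
facet normal -0.074 -0.262 -0.962
outer loop
vertex 0.358 -1.223 2.384
vertex -0.018 -1.826 2.577
vertex -0.375 -1.199 2.434
endloop
endfacet
facet normal 0.562 0.611 -0.557
outer loop
vertex 0.638 -0.924 2.995
vertex 0.358 -1.223 2.384
vertex 0.03 -0.641 2.692
endloop
endfacet

endsolid


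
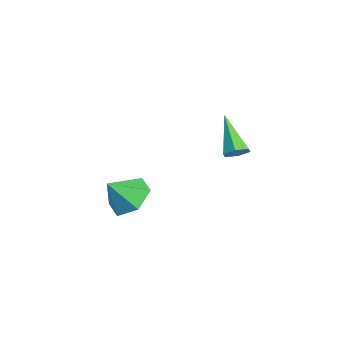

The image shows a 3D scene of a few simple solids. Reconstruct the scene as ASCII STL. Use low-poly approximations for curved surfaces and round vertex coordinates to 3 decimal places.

solid 
facet normal -0.243 0.641 -0.728
outer loop
vertex -2.253 -0.695 -1.898
vertex -2.873 -0.191 -1.248
vertex -1.884 0.085 -1.335
endloop
endfacet
facet normal 0.885 -0.462 0.060
outer loop
vertex -2.253 -0.695 -1.898
vertex -1.884 0.085 -1.335
vertex -2.547 -1.049 -0.272
endloop
endfacet
facet normal -0.243 0.641 -0.728
outer loop
vertex -1.884 0.085 -1.335
vertex -2.873 -0.191 -1.248
vertex -2.504 0.589 -0.685
endloop
endfacet
facet normal 0.768 0.138 0.626
outer loop
vertex -1.884 0.085 -1.335
vertex -2.504 0.589 -0.685
vertex -2.547 -1.049 -0.272
endloop
endfacet
facet normal -0.242 0.641 -0.729
outer loop
vertex -2.504 0.589 -0.685
vertex -2.873 -0.191 -1.248
vertex -3.492 0.314 -0.598
endloop
endfacet
facet normal 0.017 0.244 0.970
outer loop
vertex -2.504 0.589 -0.685
vertex -3.492 0.314 -0.598
vertex -2.547 -1.049 -0.272
endloop
endfacet
facet normal -0.242 0.641 -0.729
outer loop
vertex -3.492 0.314 -0.598
vertex -2.873 -0.191 -1.248
vertex -3.861 -0.466 -1.161
endloop
endfacet
facet normal -0.616 -0.248 0.748
outer loop
vertex -3.492 0.314 -0.598
vertex -3.861 -0.466 -1.161
vertex -2.547 -1.049 -0.272
endloop
endfacet
facet normal -0.243 0.641 -0.728
outer loop
vertex -3.861 -0.466 -1.161
vertex -2.873 -0.191 -1.248
vertex -3.242 -0.97 -1.811
endloop
endfacet
facet normal -0.499 -0.847 0.182
outer loop
vertex -3.861 -0.466 -1.161
vertex -3.242 -0.97 -1.811
vertex -2.547 -1.049 -0.272
endloop
endfacet
facet normal -0.242 0.641 -0.728
outer loop
vertex -3.242 -0.97 -1.811
vertex -2.873 -0.191 -1.248
vertex -2.253 -0.695 -1.898
endloop
endfacet
facet normal 0.251 -0.954 -0.162
outer loop
vertex -3.242 -0.97 -1.811
vertex -2.253 -0.695 -1.898
vertex -2.547 -1.049 -0.272
endloop
endfacet
facet normal 0.705 0.179 -0.686
outer loop
vertex 0.979 3.403 3.411
vertex 0.596 3.504 3.044
vertex 0.791 3.905 3.349
endloop
endfacet
facet normal 0.422 0.265 0.867
outer loop
vertex 0.979 3.403 3.411
vertex 0.791 3.905 3.349
vertex -0.696 3.176 4.296
endloop
endfacet
facet normal 0.706 0.178 -0.685
outer loop
vertex 0.791 3.905 3.349
vertex 0.596 3.504 3.044
vertex 0.408 4.007 2.981
endloop
endfacet
facet normal -0.168 0.891 0.422
outer loop
vertex 0.791 3.905 3.349
vertex 0.408 4.007 2.981
vertex -0.696 3.176 4.296
endloop
endfacet
facet normal 0.707 0.179 -0.684
outer loop
vertex 0.408 4.007 2.981
vertex 0.596 3.504 3.044
vertex 0.214 3.606 2.676
endloop
endfacet
facet normal -0.766 0.581 -0.276
outer loop
vertex 0.408 4.007 2.981
vertex 0.214 3.606 2.676
vertex -0.696 3.176 4.296
endloop
endfacet
facet normal 0.707 0.180 -0.684
outer loop
vertex 0.214 3.606 2.676
vertex 0.596 3.504 3.044
vertex 0.402 3.104 2.738
endloop
endfacet
facet normal -0.772 -0.354 -0.528
outer loop
vertex 0.214 3.606 2.676
vertex 0.402 3.104 2.738
vertex -0.696 3.176 4.296
endloop
endfacet
facet normal 0.707 0.180 -0.684
outer loop
vertex 0.402 3.104 2.738
vertex 0.596 3.504 3.044
vertex 0.784 3.002 3.106
endloop
endfacet
facet normal -0.182 -0.980 -0.083
outer loop
vertex 0.402 3.104 2.738
vertex 0.784 3.002 3.106
vertex -0.696 3.176 4.296
endloop
endfacet
facet normal 0.705 0.179 -0.686
outer loop
vertex 0.784 3.002 3.106
vertex 0.596 3.504 3.044
vertex 0.979 3.403 3.411
endloop
endfacet
facet normal 0.416 -0.670 0.615
outer loop
vertex 0.784 3.002 3.106
vertex 0.979 3.403 3.411
vertex -0.696 3.176 4.296
endloop
endfacet

endsolid


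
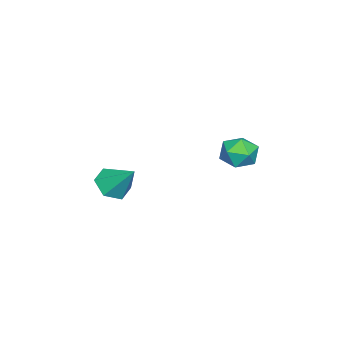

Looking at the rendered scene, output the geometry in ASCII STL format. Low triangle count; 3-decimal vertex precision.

solid 
facet normal -0.220 -0.678 -0.701
outer loop
vertex -1.124 -3.128 -0.898
vertex -1.421 -3.636 -0.313
vertex -1.925 -3.09 -0.683
endloop
endfacet
facet normal -0.038 0.951 -0.308
outer loop
vertex -1.124 -3.128 -0.898
vertex -1.925 -3.09 -0.683
vertex -1.079 -2.584 0.773
endloop
endfacet
facet normal -0.221 -0.678 -0.701
outer loop
vertex -1.925 -3.09 -0.683
vertex -1.421 -3.636 -0.313
vertex -2.221 -3.599 -0.097
endloop
endfacet
facet normal -0.731 0.653 0.198
outer loop
vertex -1.925 -3.09 -0.683
vertex -2.221 -3.599 -0.097
vertex -1.079 -2.584 0.773
endloop
endfacet
facet normal -0.220 -0.679 -0.700
outer loop
vertex -2.221 -3.599 -0.097
vertex -1.421 -3.636 -0.313
vertex -1.717 -4.144 0.273
endloop
endfacet
facet normal -0.600 -0.011 0.800
outer loop
vertex -2.221 -3.599 -0.097
vertex -1.717 -4.144 0.273
vertex -1.079 -2.584 0.773
endloop
endfacet
facet normal -0.221 -0.679 -0.700
outer loop
vertex -1.717 -4.144 0.273
vertex -1.421 -3.636 -0.313
vertex -0.916 -4.182 0.057
endloop
endfacet
facet normal 0.224 -0.379 0.898
outer loop
vertex -1.717 -4.144 0.273
vertex -0.916 -4.182 0.057
vertex -1.079 -2.584 0.773
endloop
endfacet
facet normal -0.220 -0.679 -0.701
outer loop
vertex -0.916 -4.182 0.057
vertex -1.421 -3.636 -0.313
vertex -0.62 -3.673 -0.529
endloop
endfacet
facet normal 0.916 -0.082 0.392
outer loop
vertex -0.916 -4.182 0.057
vertex -0.62 -3.673 -0.529
vertex -1.079 -2.584 0.773
endloop
endfacet
facet normal -0.220 -0.678 -0.701
outer loop
vertex -0.62 -3.673 -0.529
vertex -1.421 -3.636 -0.313
vertex -1.124 -3.128 -0.898
endloop
endfacet
facet normal 0.785 0.583 -0.211
outer loop
vertex -0.62 -3.673 -0.529
vertex -1.124 -3.128 -0.898
vertex -1.079 -2.584 0.773
endloop
endfacet
facet normal -0.508 0.820 -0.264
outer loop
vertex -1.352 2.084 1.987
vertex -2.059 1.688 2.116
vertex -1.704 2.104 2.727
endloop
endfacet
facet normal 0.120 0.992 0.030
outer loop
vertex -1.352 2.084 1.987
vertex -1.704 2.104 2.727
vertex -0.892 2.008 2.662
endloop
endfacet
facet normal 0.635 0.686 -0.356
outer loop
vertex -1.352 2.084 1.987
vertex -0.892 2.008 2.662
vertex -0.745 1.533 2.009
endloop
endfacet
facet normal 0.326 0.324 -0.888
outer loop
vertex -1.352 2.084 1.987
vertex -0.745 1.533 2.009
vertex -1.466 1.335 1.672
endloop
endfacet
facet normal -0.380 0.407 -0.831
outer loop
vertex -1.352 2.084 1.987
vertex -1.466 1.335 1.672
vertex -2.059 1.688 2.116
endloop
endfacet
facet normal 0.139 0.714 0.687
outer loop
vertex -0.892 2.008 2.662
vertex -1.704 2.104 2.727
vertex -1.314 1.565 3.208
endloop
endfacet
facet normal -0.875 0.435 0.213
outer loop
vertex -1.704 2.104 2.727
vertex -2.059 1.688 2.116
vertex -2.035 1.367 2.871
endloop
endfacet
facet normal -0.668 -0.234 -0.706
outer loop
vertex -2.059 1.688 2.116
vertex -1.466 1.335 1.672
vertex -1.888 0.892 2.218
endloop
endfacet
facet normal 0.475 -0.369 -0.799
outer loop
vertex -1.466 1.335 1.672
vertex -0.745 1.533 2.009
vertex -1.076 0.796 2.153
endloop
endfacet
facet normal 0.974 0.217 0.061
outer loop
vertex -0.745 1.533 2.009
vertex -0.892 2.008 2.662
vertex -0.721 1.212 2.764
endloop
endfacet
facet normal -0.326 -0.324 0.888
outer loop
vertex -1.428 0.816 2.893
vertex -1.314 1.565 3.208
vertex -2.035 1.367 2.871
endloop
endfacet
facet normal -0.635 -0.686 0.356
outer loop
vertex -1.428 0.816 2.893
vertex -2.035 1.367 2.871
vertex -1.888 0.892 2.218
endloop
endfacet
facet normal -0.120 -0.992 -0.030
outer loop
vertex -1.428 0.816 2.893
vertex -1.888 0.892 2.218
vertex -1.076 0.796 2.153
endloop
endfacet
facet normal 0.508 -0.820 0.264
outer loop
vertex -1.428 0.816 2.893
vertex -1.076 0.796 2.153
vertex -0.721 1.212 2.764
endloop
endfacet
facet normal 0.380 -0.407 0.831
outer loop
vertex -1.428 0.816 2.893
vertex -0.721 1.212 2.764
vertex -1.314 1.565 3.208
endloop
endfacet
facet normal -0.475 0.369 0.799
outer loop
vertex -2.035 1.367 2.871
vertex -1.314 1.565 3.208
vertex -1.704 2.104 2.727
endloop
endfacet
facet normal -0.974 -0.217 -0.061
outer loop
vertex -1.888 0.892 2.218
vertex -2.035 1.367 2.871
vertex -2.059 1.688 2.116
endloop
endfacet
facet normal -0.139 -0.714 -0.687
outer loop
vertex -1.076 0.796 2.153
vertex -1.888 0.892 2.218
vertex -1.466 1.335 1.672
endloop
endfacet
facet normal 0.875 -0.435 -0.213
outer loop
vertex -0.721 1.212 2.764
vertex -1.076 0.796 2.153
vertex -0.745 1.533 2.009
endloop
endfacet
facet normal 0.668 0.234 0.706
outer loop
vertex -1.314 1.565 3.208
vertex -0.721 1.212 2.764
vertex -0.892 2.008 2.662
endloop
endfacet

endsolid


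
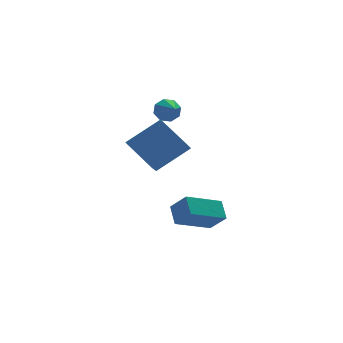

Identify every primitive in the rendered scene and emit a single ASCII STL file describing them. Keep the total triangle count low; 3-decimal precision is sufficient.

solid 
facet normal -0.377 0.575 -0.726
outer loop
vertex -1.96 -1.036 -3.614
vertex -0.234 -0.846 -4.36
vertex -2.119 -1.872 -4.194
endloop
endfacet
facet normal -0.913 -0.100 0.395
outer loop
vertex -1.686 -2.534 -3.36
vertex -1.96 -1.036 -3.614
vertex -2.119 -1.872 -4.194
endloop
endfacet
facet normal -0.377 0.576 -0.725
outer loop
vertex -2.119 -1.872 -4.194
vertex -0.234 -0.846 -4.36
vertex -0.393 -1.682 -4.941
endloop
endfacet
facet normal -0.155 -0.811 -0.564
outer loop
vertex -0.393 -1.682 -4.941
vertex -1.686 -2.534 -3.36
vertex -2.119 -1.872 -4.194
endloop
endfacet
facet normal 0.154 0.811 0.564
outer loop
vertex -1.96 -1.036 -3.614
vertex 0.199 -1.508 -3.526
vertex -0.234 -0.846 -4.36
endloop
endfacet
facet normal -0.914 -0.100 0.394
outer loop
vertex -1.527 -1.698 -2.779
vertex -1.96 -1.036 -3.614
vertex -1.686 -2.534 -3.36
endloop
endfacet
facet normal 0.154 0.812 0.563
outer loop
vertex -1.527 -1.698 -2.779
vertex 0.199 -1.508 -3.526
vertex -1.96 -1.036 -3.614
endloop
endfacet
facet normal 0.913 0.100 -0.394
outer loop
vertex -0.234 -0.846 -4.36
vertex 0.199 -1.508 -3.526
vertex -0.393 -1.682 -4.941
endloop
endfacet
facet normal -0.154 -0.812 -0.563
outer loop
vertex 0.04 -2.344 -4.106
vertex -1.686 -2.534 -3.36
vertex -0.393 -1.682 -4.941
endloop
endfacet
facet normal 0.913 0.100 -0.394
outer loop
vertex -0.393 -1.682 -4.941
vertex 0.199 -1.508 -3.526
vertex 0.04 -2.344 -4.106
endloop
endfacet
facet normal 0.377 -0.576 0.725
outer loop
vertex 0.04 -2.344 -4.106
vertex -1.527 -1.698 -2.779
vertex -1.686 -2.534 -3.36
endloop
endfacet
facet normal 0.377 -0.575 0.726
outer loop
vertex 0.199 -1.508 -3.526
vertex -1.527 -1.698 -2.779
vertex 0.04 -2.344 -4.106
endloop
endfacet
facet normal -0.431 -0.720 0.545
outer loop
vertex -0.123 1.273 -1.334
vertex -0.83 2.554 -0.201
vertex -1.742 1.384 -2.469
endloop
endfacet
facet normal 0.382 -0.692 -0.612
outer loop
vertex -1.07 2.506 -3.319
vertex -0.123 1.273 -1.334
vertex -1.742 1.384 -2.469
endloop
endfacet
facet normal -0.431 -0.720 0.545
outer loop
vertex -1.742 1.384 -2.469
vertex -0.83 2.554 -0.201
vertex -2.449 2.664 -1.337
endloop
endfacet
facet normal -0.818 0.055 -0.573
outer loop
vertex -2.449 2.664 -1.337
vertex -1.07 2.506 -3.319
vertex -1.742 1.384 -2.469
endloop
endfacet
facet normal 0.818 -0.056 0.573
outer loop
vertex -0.123 1.273 -1.334
vertex -0.158 3.676 -1.051
vertex -0.83 2.554 -0.201
endloop
endfacet
facet normal 0.383 -0.692 -0.612
outer loop
vertex 0.549 2.396 -2.183
vertex -0.123 1.273 -1.334
vertex -1.07 2.506 -3.319
endloop
endfacet
facet normal 0.817 -0.056 0.573
outer loop
vertex 0.549 2.396 -2.183
vertex -0.158 3.676 -1.051
vertex -0.123 1.273 -1.334
endloop
endfacet
facet normal -0.382 0.692 0.612
outer loop
vertex -0.83 2.554 -0.201
vertex -0.158 3.676 -1.051
vertex -2.449 2.664 -1.337
endloop
endfacet
facet normal -0.817 0.056 -0.573
outer loop
vertex -1.777 3.787 -2.186
vertex -1.07 2.506 -3.319
vertex -2.449 2.664 -1.337
endloop
endfacet
facet normal -0.382 0.692 0.613
outer loop
vertex -2.449 2.664 -1.337
vertex -0.158 3.676 -1.051
vertex -1.777 3.787 -2.186
endloop
endfacet
facet normal 0.431 0.720 -0.545
outer loop
vertex -1.777 3.787 -2.186
vertex 0.549 2.396 -2.183
vertex -1.07 2.506 -3.319
endloop
endfacet
facet normal 0.431 0.720 -0.544
outer loop
vertex -0.158 3.676 -1.051
vertex 0.549 2.396 -2.183
vertex -1.777 3.787 -2.186
endloop
endfacet
facet normal 0.092 0.889 -0.449
outer loop
vertex 0.731 4.604 -0.165
vertex 0.303 4.413 -0.63
vertex 0.253 4.714 -0.045
endloop
endfacet
facet normal 0.246 0.010 0.969
outer loop
vertex 0.731 4.604 -0.165
vertex 0.253 4.714 -0.045
vertex 0.177 3.187 -0.01
endloop
endfacet
facet normal 0.093 0.889 -0.449
outer loop
vertex 0.253 4.714 -0.045
vertex 0.303 4.413 -0.63
vertex -0.196 4.648 -0.268
endloop
endfacet
facet normal -0.449 0.043 0.892
outer loop
vertex 0.253 4.714 -0.045
vertex -0.196 4.648 -0.268
vertex 0.177 3.187 -0.01
endloop
endfacet
facet normal 0.092 0.888 -0.450
outer loop
vertex -0.196 4.648 -0.268
vertex 0.303 4.413 -0.63
vertex -0.352 4.444 -0.703
endloop
endfacet
facet normal -0.903 -0.160 0.399
outer loop
vertex -0.196 4.648 -0.268
vertex -0.352 4.444 -0.703
vertex 0.177 3.187 -0.01
endloop
endfacet
facet normal 0.092 0.888 -0.450
outer loop
vertex -0.352 4.444 -0.703
vertex 0.303 4.413 -0.63
vertex -0.124 4.222 -1.095
endloop
endfacet
facet normal -0.849 -0.480 -0.222
outer loop
vertex -0.352 4.444 -0.703
vertex -0.124 4.222 -1.095
vertex 0.177 3.187 -0.01
endloop
endfacet
facet normal 0.092 0.889 -0.449
outer loop
vertex -0.124 4.222 -1.095
vertex 0.303 4.413 -0.63
vertex 0.354 4.112 -1.215
endloop
endfacet
facet normal -0.320 -0.728 -0.606
outer loop
vertex -0.124 4.222 -1.095
vertex 0.354 4.112 -1.215
vertex 0.177 3.187 -0.01
endloop
endfacet
facet normal 0.092 0.889 -0.449
outer loop
vertex 0.354 4.112 -1.215
vertex 0.303 4.413 -0.63
vertex 0.803 4.178 -0.992
endloop
endfacet
facet normal 0.375 -0.761 -0.529
outer loop
vertex 0.354 4.112 -1.215
vertex 0.803 4.178 -0.992
vertex 0.177 3.187 -0.01
endloop
endfacet
facet normal 0.092 0.888 -0.450
outer loop
vertex 0.803 4.178 -0.992
vertex 0.303 4.413 -0.63
vertex 0.959 4.382 -0.557
endloop
endfacet
facet normal 0.829 -0.558 -0.035
outer loop
vertex 0.803 4.178 -0.992
vertex 0.959 4.382 -0.557
vertex 0.177 3.187 -0.01
endloop
endfacet
facet normal 0.092 0.888 -0.450
outer loop
vertex 0.959 4.382 -0.557
vertex 0.303 4.413 -0.63
vertex 0.731 4.604 -0.165
endloop
endfacet
facet normal 0.775 -0.239 0.586
outer loop
vertex 0.959 4.382 -0.557
vertex 0.731 4.604 -0.165
vertex 0.177 3.187 -0.01
endloop
endfacet

endsolid


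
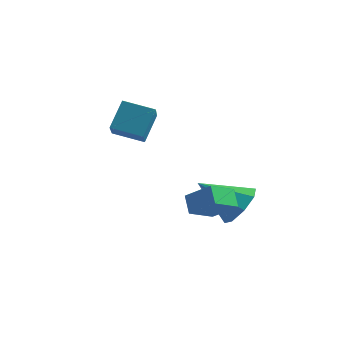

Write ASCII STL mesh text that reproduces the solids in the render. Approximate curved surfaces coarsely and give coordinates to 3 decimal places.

solid 
facet normal -0.468 0.551 0.691
outer loop
vertex 2.613 -3.223 -2.437
vertex 3.754 -3.289 -1.611
vertex 3.086 -2.114 -3.0
endloop
endfacet
facet normal -0.809 0.047 -0.586
outer loop
vertex 3.526 -2.631 -3.649
vertex 2.613 -3.223 -2.437
vertex 3.086 -2.114 -3.0
endloop
endfacet
facet normal -0.469 0.550 0.691
outer loop
vertex 3.086 -2.114 -3.0
vertex 3.754 -3.289 -1.611
vertex 4.226 -2.18 -2.173
endloop
endfacet
facet normal 0.355 0.834 -0.423
outer loop
vertex 4.226 -2.18 -2.173
vertex 3.526 -2.631 -3.649
vertex 3.086 -2.114 -3.0
endloop
endfacet
facet normal -0.355 -0.834 0.423
outer loop
vertex 2.613 -3.223 -2.437
vertex 4.194 -3.806 -2.26
vertex 3.754 -3.289 -1.611
endloop
endfacet
facet normal -0.809 0.047 -0.586
outer loop
vertex 3.054 -3.74 -3.087
vertex 2.613 -3.223 -2.437
vertex 3.526 -2.631 -3.649
endloop
endfacet
facet normal -0.355 -0.834 0.423
outer loop
vertex 3.054 -3.74 -3.087
vertex 4.194 -3.806 -2.26
vertex 2.613 -3.223 -2.437
endloop
endfacet
facet normal 0.809 -0.047 0.586
outer loop
vertex 3.754 -3.289 -1.611
vertex 4.194 -3.806 -2.26
vertex 4.226 -2.18 -2.173
endloop
endfacet
facet normal 0.354 0.834 -0.423
outer loop
vertex 4.667 -2.697 -2.823
vertex 3.526 -2.631 -3.649
vertex 4.226 -2.18 -2.173
endloop
endfacet
facet normal 0.809 -0.047 0.586
outer loop
vertex 4.226 -2.18 -2.173
vertex 4.194 -3.806 -2.26
vertex 4.667 -2.697 -2.823
endloop
endfacet
facet normal 0.469 -0.550 -0.691
outer loop
vertex 4.667 -2.697 -2.823
vertex 3.054 -3.74 -3.087
vertex 3.526 -2.631 -3.649
endloop
endfacet
facet normal 0.469 -0.551 -0.691
outer loop
vertex 4.194 -3.806 -2.26
vertex 3.054 -3.74 -3.087
vertex 4.667 -2.697 -2.823
endloop
endfacet
facet normal -0.924 -0.266 0.275
outer loop
vertex -1.306 -2.14 0.096
vertex -1.2 -1.258 1.305
vertex -2.042 -0.642 -0.932
endloop
endfacet
facet normal -0.071 -0.588 -0.806
outer loop
vertex -0.72 -0.262 -1.325
vertex -1.306 -2.14 0.096
vertex -2.042 -0.642 -0.932
endloop
endfacet
facet normal -0.924 -0.266 0.275
outer loop
vertex -2.042 -0.642 -0.932
vertex -1.2 -1.258 1.305
vertex -1.936 0.24 0.277
endloop
endfacet
facet normal -0.376 0.764 -0.525
outer loop
vertex -1.936 0.24 0.277
vertex -0.72 -0.262 -1.325
vertex -2.042 -0.642 -0.932
endloop
endfacet
facet normal 0.376 -0.764 0.525
outer loop
vertex -1.306 -2.14 0.096
vertex 0.122 -0.878 0.912
vertex -1.2 -1.258 1.305
endloop
endfacet
facet normal -0.071 -0.588 -0.806
outer loop
vertex 0.016 -1.76 -0.297
vertex -1.306 -2.14 0.096
vertex -0.72 -0.262 -1.325
endloop
endfacet
facet normal 0.376 -0.764 0.525
outer loop
vertex 0.016 -1.76 -0.297
vertex 0.122 -0.878 0.912
vertex -1.306 -2.14 0.096
endloop
endfacet
facet normal 0.071 0.588 0.806
outer loop
vertex -1.2 -1.258 1.305
vertex 0.122 -0.878 0.912
vertex -1.936 0.24 0.277
endloop
endfacet
facet normal -0.376 0.764 -0.525
outer loop
vertex -0.614 0.62 -0.116
vertex -0.72 -0.262 -1.325
vertex -1.936 0.24 0.277
endloop
endfacet
facet normal 0.071 0.588 0.806
outer loop
vertex -1.936 0.24 0.277
vertex 0.122 -0.878 0.912
vertex -0.614 0.62 -0.116
endloop
endfacet
facet normal 0.924 0.266 -0.275
outer loop
vertex -0.614 0.62 -0.116
vertex 0.016 -1.76 -0.297
vertex -0.72 -0.262 -1.325
endloop
endfacet
facet normal 0.924 0.266 -0.275
outer loop
vertex 0.122 -0.878 0.912
vertex 0.016 -1.76 -0.297
vertex -0.614 0.62 -0.116
endloop
endfacet
facet normal 0.743 0.322 -0.587
outer loop
vertex 4.243 -0.291 -3.405
vertex 3.521 -0.047 -4.185
vertex 3.955 0.489 -3.341
endloop
endfacet
facet normal 0.201 -0.006 0.980
outer loop
vertex 4.243 -0.291 -3.405
vertex 3.955 0.489 -3.341
vertex 1.939 -0.733 -2.935
endloop
endfacet
facet normal 0.743 0.322 -0.587
outer loop
vertex 3.955 0.489 -3.341
vertex 3.521 -0.047 -4.185
vertex 3.413 0.956 -3.771
endloop
endfacet
facet normal -0.171 0.553 0.816
outer loop
vertex 3.955 0.489 -3.341
vertex 3.413 0.956 -3.771
vertex 1.939 -0.733 -2.935
endloop
endfacet
facet normal 0.743 0.322 -0.586
outer loop
vertex 3.413 0.956 -3.771
vertex 3.521 -0.047 -4.185
vertex 2.935 0.834 -4.444
endloop
endfacet
facet normal -0.630 0.708 0.319
outer loop
vertex 3.413 0.956 -3.771
vertex 2.935 0.834 -4.444
vertex 1.939 -0.733 -2.935
endloop
endfacet
facet normal 0.743 0.322 -0.586
outer loop
vertex 2.935 0.834 -4.444
vertex 3.521 -0.047 -4.185
vertex 2.8 0.197 -4.965
endloop
endfacet
facet normal -0.905 0.368 -0.215
outer loop
vertex 2.935 0.834 -4.444
vertex 2.8 0.197 -4.965
vertex 1.939 -0.733 -2.935
endloop
endfacet
facet normal 0.743 0.321 -0.587
outer loop
vertex 2.8 0.197 -4.965
vertex 3.521 -0.047 -4.185
vertex 3.087 -0.584 -5.029
endloop
endfacet
facet normal -0.837 -0.268 -0.478
outer loop
vertex 2.8 0.197 -4.965
vertex 3.087 -0.584 -5.029
vertex 1.939 -0.733 -2.935
endloop
endfacet
facet normal 0.743 0.322 -0.587
outer loop
vertex 3.087 -0.584 -5.029
vertex 3.521 -0.047 -4.185
vertex 3.629 -1.05 -4.599
endloop
endfacet
facet normal -0.464 -0.829 -0.313
outer loop
vertex 3.087 -0.584 -5.029
vertex 3.629 -1.05 -4.599
vertex 1.939 -0.733 -2.935
endloop
endfacet
facet normal 0.743 0.322 -0.587
outer loop
vertex 3.629 -1.05 -4.599
vertex 3.521 -0.047 -4.185
vertex 4.108 -0.929 -3.926
endloop
endfacet
facet normal -0.006 -0.983 0.181
outer loop
vertex 3.629 -1.05 -4.599
vertex 4.108 -0.929 -3.926
vertex 1.939 -0.733 -2.935
endloop
endfacet
facet normal 0.743 0.322 -0.587
outer loop
vertex 4.108 -0.929 -3.926
vertex 3.521 -0.047 -4.185
vertex 4.243 -0.291 -3.405
endloop
endfacet
facet normal 0.270 -0.643 0.717
outer loop
vertex 4.108 -0.929 -3.926
vertex 4.243 -0.291 -3.405
vertex 1.939 -0.733 -2.935
endloop
endfacet

endsolid


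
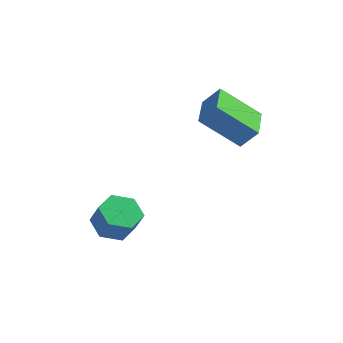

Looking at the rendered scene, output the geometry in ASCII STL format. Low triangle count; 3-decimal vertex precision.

solid 
facet normal -0.385 0.244 -0.890
outer loop
vertex -2.96 -1.468 -2.195
vertex -3.507 -0.902 -1.803
vertex -2.714 -0.632 -2.072
endloop
endfacet
facet normal 0.880 -0.195 -0.434
outer loop
vertex -2.96 -1.468 -2.195
vertex -2.714 -0.632 -2.072
vertex -2.525 -1.744 -1.189
endloop
endfacet
facet normal 0.880 -0.195 -0.434
outer loop
vertex -2.525 -1.744 -1.189
vertex -2.714 -0.632 -2.072
vertex -2.279 -0.908 -1.066
endloop
endfacet
facet normal 0.385 -0.244 0.890
outer loop
vertex -2.525 -1.744 -1.189
vertex -2.279 -0.908 -1.066
vertex -3.073 -1.178 -0.797
endloop
endfacet
facet normal -0.385 0.244 -0.890
outer loop
vertex -2.714 -0.632 -2.072
vertex -3.507 -0.902 -1.803
vertex -3.262 -0.066 -1.68
endloop
endfacet
facet normal 0.681 0.726 -0.095
outer loop
vertex -2.714 -0.632 -2.072
vertex -3.262 -0.066 -1.68
vertex -2.279 -0.908 -1.066
endloop
endfacet
facet normal 0.681 0.726 -0.095
outer loop
vertex -2.279 -0.908 -1.066
vertex -3.262 -0.066 -1.68
vertex -2.827 -0.342 -0.674
endloop
endfacet
facet normal 0.385 -0.244 0.890
outer loop
vertex -2.279 -0.908 -1.066
vertex -2.827 -0.342 -0.674
vertex -3.073 -1.178 -0.797
endloop
endfacet
facet normal -0.385 0.244 -0.890
outer loop
vertex -3.262 -0.066 -1.68
vertex -3.507 -0.902 -1.803
vertex -4.055 -0.336 -1.411
endloop
endfacet
facet normal -0.198 0.920 0.338
outer loop
vertex -3.262 -0.066 -1.68
vertex -4.055 -0.336 -1.411
vertex -2.827 -0.342 -0.674
endloop
endfacet
facet normal -0.198 0.920 0.338
outer loop
vertex -2.827 -0.342 -0.674
vertex -4.055 -0.336 -1.411
vertex -3.62 -0.612 -0.405
endloop
endfacet
facet normal 0.385 -0.244 0.890
outer loop
vertex -2.827 -0.342 -0.674
vertex -3.62 -0.612 -0.405
vertex -3.073 -1.178 -0.797
endloop
endfacet
facet normal -0.385 0.244 -0.890
outer loop
vertex -4.055 -0.336 -1.411
vertex -3.507 -0.902 -1.803
vertex -4.301 -1.172 -1.534
endloop
endfacet
facet normal -0.880 0.195 0.434
outer loop
vertex -4.055 -0.336 -1.411
vertex -4.301 -1.172 -1.534
vertex -3.62 -0.612 -0.405
endloop
endfacet
facet normal -0.880 0.195 0.434
outer loop
vertex -3.62 -0.612 -0.405
vertex -4.301 -1.172 -1.534
vertex -3.866 -1.448 -0.528
endloop
endfacet
facet normal 0.385 -0.244 0.890
outer loop
vertex -3.62 -0.612 -0.405
vertex -3.866 -1.448 -0.528
vertex -3.073 -1.178 -0.797
endloop
endfacet
facet normal -0.385 0.244 -0.890
outer loop
vertex -4.301 -1.172 -1.534
vertex -3.507 -0.902 -1.803
vertex -3.753 -1.738 -1.926
endloop
endfacet
facet normal -0.681 -0.726 0.095
outer loop
vertex -4.301 -1.172 -1.534
vertex -3.753 -1.738 -1.926
vertex -3.866 -1.448 -0.528
endloop
endfacet
facet normal -0.681 -0.726 0.095
outer loop
vertex -3.866 -1.448 -0.528
vertex -3.753 -1.738 -1.926
vertex -3.318 -2.014 -0.92
endloop
endfacet
facet normal 0.385 -0.244 0.890
outer loop
vertex -3.866 -1.448 -0.528
vertex -3.318 -2.014 -0.92
vertex -3.073 -1.178 -0.797
endloop
endfacet
facet normal -0.385 0.244 -0.890
outer loop
vertex -3.753 -1.738 -1.926
vertex -3.507 -0.902 -1.803
vertex -2.96 -1.468 -2.195
endloop
endfacet
facet normal 0.198 -0.920 -0.338
outer loop
vertex -3.753 -1.738 -1.926
vertex -2.96 -1.468 -2.195
vertex -3.318 -2.014 -0.92
endloop
endfacet
facet normal 0.198 -0.920 -0.338
outer loop
vertex -3.318 -2.014 -0.92
vertex -2.96 -1.468 -2.195
vertex -2.525 -1.744 -1.189
endloop
endfacet
facet normal 0.385 -0.244 0.890
outer loop
vertex -3.318 -2.014 -0.92
vertex -2.525 -1.744 -1.189
vertex -3.073 -1.178 -0.797
endloop
endfacet
facet normal -0.630 -0.098 -0.770
outer loop
vertex -0.733 0.926 3.165
vertex -0.967 2.438 3.164
vertex 0.797 1.161 1.883
endloop
endfacet
facet normal 0.153 -0.988 0.001
outer loop
vertex 1.447 1.262 2.676
vertex -0.733 0.926 3.165
vertex 0.797 1.161 1.883
endloop
endfacet
facet normal -0.630 -0.099 -0.770
outer loop
vertex 0.797 1.161 1.883
vertex -0.967 2.438 3.164
vertex 0.563 2.673 1.881
endloop
endfacet
facet normal 0.761 0.117 -0.638
outer loop
vertex 0.563 2.673 1.881
vertex 1.447 1.262 2.676
vertex 0.797 1.161 1.883
endloop
endfacet
facet normal -0.761 -0.117 0.638
outer loop
vertex -0.733 0.926 3.165
vertex -0.317 2.539 3.957
vertex -0.967 2.438 3.164
endloop
endfacet
facet normal 0.153 -0.988 0.001
outer loop
vertex -0.083 1.027 3.959
vertex -0.733 0.926 3.165
vertex 1.447 1.262 2.676
endloop
endfacet
facet normal -0.761 -0.117 0.638
outer loop
vertex -0.083 1.027 3.959
vertex -0.317 2.539 3.957
vertex -0.733 0.926 3.165
endloop
endfacet
facet normal -0.153 0.988 -0.001
outer loop
vertex -0.967 2.438 3.164
vertex -0.317 2.539 3.957
vertex 0.563 2.673 1.881
endloop
endfacet
facet normal 0.761 0.117 -0.638
outer loop
vertex 1.213 2.774 2.675
vertex 1.447 1.262 2.676
vertex 0.563 2.673 1.881
endloop
endfacet
facet normal -0.153 0.988 -0.001
outer loop
vertex 0.563 2.673 1.881
vertex -0.317 2.539 3.957
vertex 1.213 2.774 2.675
endloop
endfacet
facet normal 0.631 0.098 0.770
outer loop
vertex 1.213 2.774 2.675
vertex -0.083 1.027 3.959
vertex 1.447 1.262 2.676
endloop
endfacet
facet normal 0.630 0.099 0.770
outer loop
vertex -0.317 2.539 3.957
vertex -0.083 1.027 3.959
vertex 1.213 2.774 2.675
endloop
endfacet

endsolid


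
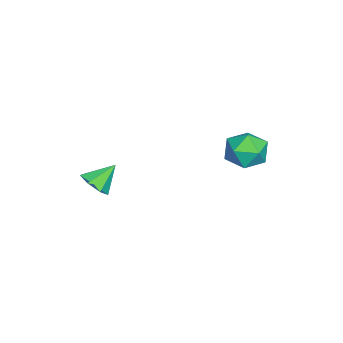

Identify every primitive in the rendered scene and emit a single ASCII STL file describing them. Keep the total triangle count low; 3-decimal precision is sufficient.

solid 
facet normal 0.429 -0.598 -0.678
outer loop
vertex 2.342 -3.22 1.819
vertex 1.696 -3.078 1.285
vertex 2.423 -2.645 1.363
endloop
endfacet
facet normal 0.589 0.449 0.671
outer loop
vertex 2.342 -3.22 1.819
vertex 2.423 -2.645 1.363
vertex 1.084 -2.222 2.255
endloop
endfacet
facet normal 0.429 -0.597 -0.678
outer loop
vertex 2.423 -2.645 1.363
vertex 1.696 -3.078 1.285
vertex 1.957 -2.396 0.849
endloop
endfacet
facet normal 0.368 0.923 0.114
outer loop
vertex 2.423 -2.645 1.363
vertex 1.957 -2.396 0.849
vertex 1.084 -2.222 2.255
endloop
endfacet
facet normal 0.427 -0.597 -0.679
outer loop
vertex 1.957 -2.396 0.849
vertex 1.696 -3.078 1.285
vertex 1.293 -2.661 0.664
endloop
endfacet
facet normal -0.284 0.914 -0.290
outer loop
vertex 1.957 -2.396 0.849
vertex 1.293 -2.661 0.664
vertex 1.084 -2.222 2.255
endloop
endfacet
facet normal 0.428 -0.597 -0.679
outer loop
vertex 1.293 -2.661 0.664
vertex 1.696 -3.078 1.285
vertex 0.933 -3.239 0.946
endloop
endfacet
facet normal -0.872 0.430 -0.233
outer loop
vertex 1.293 -2.661 0.664
vertex 0.933 -3.239 0.946
vertex 1.084 -2.222 2.255
endloop
endfacet
facet normal 0.427 -0.599 -0.677
outer loop
vertex 0.933 -3.239 0.946
vertex 1.696 -3.078 1.285
vertex 1.147 -3.696 1.485
endloop
endfacet
facet normal -0.957 -0.166 0.239
outer loop
vertex 0.933 -3.239 0.946
vertex 1.147 -3.696 1.485
vertex 1.084 -2.222 2.255
endloop
endfacet
facet normal 0.428 -0.599 -0.677
outer loop
vertex 1.147 -3.696 1.485
vertex 1.696 -3.078 1.285
vertex 1.774 -3.687 1.873
endloop
endfacet
facet normal -0.472 -0.424 0.773
outer loop
vertex 1.147 -3.696 1.485
vertex 1.774 -3.687 1.873
vertex 1.084 -2.222 2.255
endloop
endfacet
facet normal 0.428 -0.599 -0.677
outer loop
vertex 1.774 -3.687 1.873
vertex 1.696 -3.078 1.285
vertex 2.342 -3.22 1.819
endloop
endfacet
facet normal 0.215 -0.150 0.965
outer loop
vertex 1.774 -3.687 1.873
vertex 2.342 -3.22 1.819
vertex 1.084 -2.222 2.255
endloop
endfacet
facet normal -0.405 0.882 -0.241
outer loop
vertex -3.449 3.908 -0.062
vertex -4.525 3.435 0.015
vertex -4.027 3.923 0.965
endloop
endfacet
facet normal 0.213 0.971 0.106
outer loop
vertex -3.449 3.908 -0.062
vertex -4.027 3.923 0.965
vertex -2.876 3.673 0.94
endloop
endfacet
facet normal 0.724 0.638 -0.264
outer loop
vertex -3.449 3.908 -0.062
vertex -2.876 3.673 0.94
vertex -2.663 3.032 -0.024
endloop
endfacet
facet normal 0.422 0.342 -0.840
outer loop
vertex -3.449 3.908 -0.062
vertex -2.663 3.032 -0.024
vertex -3.682 2.885 -0.596
endloop
endfacet
facet normal -0.276 0.493 -0.825
outer loop
vertex -3.449 3.908 -0.062
vertex -3.682 2.885 -0.596
vertex -4.525 3.435 0.015
endloop
endfacet
facet normal 0.158 0.652 0.742
outer loop
vertex -2.876 3.673 0.94
vertex -4.027 3.923 0.965
vertex -3.598 3.055 1.636
endloop
endfacet
facet normal -0.842 0.507 0.181
outer loop
vertex -4.027 3.923 0.965
vertex -4.525 3.435 0.015
vertex -4.617 2.908 1.064
endloop
endfacet
facet normal -0.633 -0.121 -0.764
outer loop
vertex -4.525 3.435 0.015
vertex -3.682 2.885 -0.596
vertex -4.404 2.267 0.1
endloop
endfacet
facet normal 0.495 -0.365 -0.788
outer loop
vertex -3.682 2.885 -0.596
vertex -2.663 3.032 -0.024
vertex -3.253 2.017 0.075
endloop
endfacet
facet normal 0.983 0.112 0.143
outer loop
vertex -2.663 3.032 -0.024
vertex -2.876 3.673 0.94
vertex -2.755 2.505 1.025
endloop
endfacet
facet normal -0.422 -0.342 0.840
outer loop
vertex -3.831 2.032 1.102
vertex -3.598 3.055 1.636
vertex -4.617 2.908 1.064
endloop
endfacet
facet normal -0.724 -0.638 0.264
outer loop
vertex -3.831 2.032 1.102
vertex -4.617 2.908 1.064
vertex -4.404 2.267 0.1
endloop
endfacet
facet normal -0.213 -0.971 -0.106
outer loop
vertex -3.831 2.032 1.102
vertex -4.404 2.267 0.1
vertex -3.253 2.017 0.075
endloop
endfacet
facet normal 0.405 -0.882 0.241
outer loop
vertex -3.831 2.032 1.102
vertex -3.253 2.017 0.075
vertex -2.755 2.505 1.025
endloop
endfacet
facet normal 0.276 -0.493 0.825
outer loop
vertex -3.831 2.032 1.102
vertex -2.755 2.505 1.025
vertex -3.598 3.055 1.636
endloop
endfacet
facet normal -0.495 0.365 0.788
outer loop
vertex -4.617 2.908 1.064
vertex -3.598 3.055 1.636
vertex -4.027 3.923 0.965
endloop
endfacet
facet normal -0.983 -0.112 -0.143
outer loop
vertex -4.404 2.267 0.1
vertex -4.617 2.908 1.064
vertex -4.525 3.435 0.015
endloop
endfacet
facet normal -0.158 -0.652 -0.742
outer loop
vertex -3.253 2.017 0.075
vertex -4.404 2.267 0.1
vertex -3.682 2.885 -0.596
endloop
endfacet
facet normal 0.842 -0.507 -0.181
outer loop
vertex -2.755 2.505 1.025
vertex -3.253 2.017 0.075
vertex -2.663 3.032 -0.024
endloop
endfacet
facet normal 0.633 0.121 0.764
outer loop
vertex -3.598 3.055 1.636
vertex -2.755 2.505 1.025
vertex -2.876 3.673 0.94
endloop
endfacet

endsolid
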